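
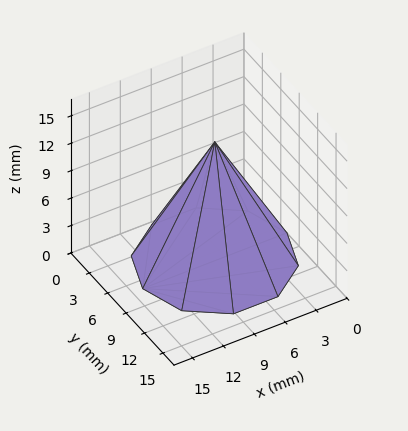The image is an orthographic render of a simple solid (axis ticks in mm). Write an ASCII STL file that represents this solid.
Reading the render: the shape is a regular 10-sided pyramid, base circumscribed radius ≈ 7 mm, apex at z ≈ 13 mm (dimensions read to the nearest mm from the axis ticks). For the STL, each face is triangulated and given an outward normal.

solid part
  facet normal 0.0000 0.0000 -1.0000
    outer loop
      vertex 9.16 13.66 0.00
      vertex 12.66 11.11 0.00
      vertex 14.00 7.00 0.00
    endloop
  endfacet
  facet normal 0.0000 0.0000 -1.0000
    outer loop
      vertex 4.84 13.66 0.00
      vertex 9.16 13.66 0.00
      vertex 14.00 7.00 0.00
    endloop
  endfacet
  facet normal 0.0000 0.0000 -1.0000
    outer loop
      vertex 1.34 11.11 0.00
      vertex 4.84 13.66 0.00
      vertex 14.00 7.00 0.00
    endloop
  endfacet
  facet normal 0.0000 0.0000 -1.0000
    outer loop
      vertex 0.00 7.00 0.00
      vertex 1.34 11.11 0.00
      vertex 14.00 7.00 0.00
    endloop
  endfacet
  facet normal 0.0000 0.0000 -1.0000
    outer loop
      vertex 1.34 2.89 0.00
      vertex 0.00 7.00 0.00
      vertex 14.00 7.00 0.00
    endloop
  endfacet
  facet normal 0.0000 0.0000 -1.0000
    outer loop
      vertex 4.84 0.34 0.00
      vertex 1.34 2.89 0.00
      vertex 14.00 7.00 0.00
    endloop
  endfacet
  facet normal 0.0000 0.0000 -1.0000
    outer loop
      vertex 9.16 0.34 0.00
      vertex 4.84 0.34 0.00
      vertex 14.00 7.00 0.00
    endloop
  endfacet
  facet normal 0.0000 0.0000 -1.0000
    outer loop
      vertex 12.66 2.89 0.00
      vertex 9.16 0.34 0.00
      vertex 14.00 7.00 0.00
    endloop
  endfacet
  facet normal 0.8463 0.2759 0.4557
    outer loop
      vertex 14.00 7.00 0.00
      vertex 12.66 11.11 0.00
      vertex 7.00 7.00 13.00
    endloop
  endfacet
  facet normal 0.5242 0.7194 0.4557
    outer loop
      vertex 12.66 11.11 0.00
      vertex 9.16 13.66 0.00
      vertex 7.00 7.00 13.00
    endloop
  endfacet
  facet normal 0.0000 0.8900 0.4560
    outer loop
      vertex 9.16 13.66 0.00
      vertex 4.84 13.66 0.00
      vertex 7.00 7.00 13.00
    endloop
  endfacet
  facet normal -0.5242 0.7194 0.4557
    outer loop
      vertex 4.84 13.66 0.00
      vertex 1.34 11.11 0.00
      vertex 7.00 7.00 13.00
    endloop
  endfacet
  facet normal -0.8463 0.2759 0.4557
    outer loop
      vertex 1.34 11.11 0.00
      vertex 0.00 7.00 0.00
      vertex 7.00 7.00 13.00
    endloop
  endfacet
  facet normal -0.8463 -0.2759 0.4557
    outer loop
      vertex 0.00 7.00 0.00
      vertex 1.34 2.89 0.00
      vertex 7.00 7.00 13.00
    endloop
  endfacet
  facet normal -0.5242 -0.7194 0.4557
    outer loop
      vertex 1.34 2.89 0.00
      vertex 4.84 0.34 0.00
      vertex 7.00 7.00 13.00
    endloop
  endfacet
  facet normal 0.0000 -0.8900 0.4560
    outer loop
      vertex 4.84 0.34 0.00
      vertex 9.16 0.34 0.00
      vertex 7.00 7.00 13.00
    endloop
  endfacet
  facet normal 0.5242 -0.7194 0.4557
    outer loop
      vertex 9.16 0.34 0.00
      vertex 12.66 2.89 0.00
      vertex 7.00 7.00 13.00
    endloop
  endfacet
  facet normal 0.8463 -0.2759 0.4557
    outer loop
      vertex 12.66 2.89 0.00
      vertex 14.00 7.00 0.00
      vertex 7.00 7.00 13.00
    endloop
  endfacet
endsolid part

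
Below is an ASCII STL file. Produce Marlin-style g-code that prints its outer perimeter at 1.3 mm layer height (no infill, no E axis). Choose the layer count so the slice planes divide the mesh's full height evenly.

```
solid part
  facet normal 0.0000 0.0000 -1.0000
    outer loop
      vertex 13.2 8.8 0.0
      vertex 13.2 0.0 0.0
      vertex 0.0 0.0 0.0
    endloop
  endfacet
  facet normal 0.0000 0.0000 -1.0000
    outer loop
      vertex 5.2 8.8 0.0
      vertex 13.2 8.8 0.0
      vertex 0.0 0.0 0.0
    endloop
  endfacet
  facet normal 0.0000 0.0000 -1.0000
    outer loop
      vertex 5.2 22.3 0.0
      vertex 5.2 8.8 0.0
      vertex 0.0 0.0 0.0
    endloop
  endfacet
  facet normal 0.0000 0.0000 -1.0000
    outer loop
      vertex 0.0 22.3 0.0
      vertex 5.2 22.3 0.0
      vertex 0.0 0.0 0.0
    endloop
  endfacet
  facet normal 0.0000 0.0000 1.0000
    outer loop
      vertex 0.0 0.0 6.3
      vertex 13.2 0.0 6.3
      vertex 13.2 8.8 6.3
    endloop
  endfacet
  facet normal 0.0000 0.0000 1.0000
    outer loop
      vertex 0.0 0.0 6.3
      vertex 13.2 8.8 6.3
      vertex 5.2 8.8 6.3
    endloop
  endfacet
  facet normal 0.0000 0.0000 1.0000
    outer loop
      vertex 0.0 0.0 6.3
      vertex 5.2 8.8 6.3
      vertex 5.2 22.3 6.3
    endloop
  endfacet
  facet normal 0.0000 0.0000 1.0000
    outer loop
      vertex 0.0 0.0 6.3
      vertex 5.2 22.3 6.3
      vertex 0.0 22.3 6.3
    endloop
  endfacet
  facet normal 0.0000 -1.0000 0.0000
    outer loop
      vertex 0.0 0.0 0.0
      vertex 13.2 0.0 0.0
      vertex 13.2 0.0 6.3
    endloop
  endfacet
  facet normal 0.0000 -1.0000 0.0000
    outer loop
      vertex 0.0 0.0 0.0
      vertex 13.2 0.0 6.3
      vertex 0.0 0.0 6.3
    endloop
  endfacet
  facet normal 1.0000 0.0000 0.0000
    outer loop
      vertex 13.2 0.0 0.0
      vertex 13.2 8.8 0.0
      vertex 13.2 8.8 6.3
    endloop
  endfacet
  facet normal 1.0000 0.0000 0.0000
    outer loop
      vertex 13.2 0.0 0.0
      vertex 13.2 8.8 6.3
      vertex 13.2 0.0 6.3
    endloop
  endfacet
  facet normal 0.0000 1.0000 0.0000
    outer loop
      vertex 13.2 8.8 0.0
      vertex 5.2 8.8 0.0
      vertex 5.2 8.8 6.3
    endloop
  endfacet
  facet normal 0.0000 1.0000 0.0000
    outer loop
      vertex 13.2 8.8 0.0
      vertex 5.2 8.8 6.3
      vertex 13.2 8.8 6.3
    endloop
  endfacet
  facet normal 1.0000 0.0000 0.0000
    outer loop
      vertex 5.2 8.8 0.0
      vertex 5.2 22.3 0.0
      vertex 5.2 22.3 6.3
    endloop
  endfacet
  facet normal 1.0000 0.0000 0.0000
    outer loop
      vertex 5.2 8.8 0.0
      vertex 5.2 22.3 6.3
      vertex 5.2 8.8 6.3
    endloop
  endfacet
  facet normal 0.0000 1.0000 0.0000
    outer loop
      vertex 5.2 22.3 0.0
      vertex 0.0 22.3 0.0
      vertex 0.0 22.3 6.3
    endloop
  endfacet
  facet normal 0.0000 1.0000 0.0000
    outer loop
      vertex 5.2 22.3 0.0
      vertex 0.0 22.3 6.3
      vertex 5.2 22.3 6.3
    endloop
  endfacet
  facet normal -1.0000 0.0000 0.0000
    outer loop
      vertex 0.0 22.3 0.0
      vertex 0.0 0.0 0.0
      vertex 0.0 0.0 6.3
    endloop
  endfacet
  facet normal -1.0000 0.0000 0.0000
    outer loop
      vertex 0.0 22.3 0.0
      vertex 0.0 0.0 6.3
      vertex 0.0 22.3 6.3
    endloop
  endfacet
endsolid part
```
; perimeter-only toolpath
G21 ; units = mm
G90 ; absolute positioning
G28 ; home
; layer 1
G0 Z1.3
G0 X0.0 Y0.0
G1 X13.2 Y0.0
G1 X13.2 Y8.8
G1 X5.2 Y8.8
G1 X5.2 Y22.3
G1 X0.0 Y22.3
G1 X0.0 Y0.0
; layer 2
G0 Z2.5
G0 X0.0 Y0.0
G1 X13.2 Y0.0
G1 X13.2 Y8.8
G1 X5.2 Y8.8
G1 X5.2 Y22.3
G1 X0.0 Y22.3
G1 X0.0 Y0.0
; layer 3
G0 Z3.8
G0 X0.0 Y0.0
G1 X13.2 Y0.0
G1 X13.2 Y8.8
G1 X5.2 Y8.8
G1 X5.2 Y22.3
G1 X0.0 Y22.3
G1 X0.0 Y0.0
; layer 4
G0 Z5.0
G0 X0.0 Y0.0
G1 X13.2 Y0.0
G1 X13.2 Y8.8
G1 X5.2 Y8.8
G1 X5.2 Y22.3
G1 X0.0 Y22.3
G1 X0.0 Y0.0
; layer 5
G0 Z6.3
G0 X0.0 Y0.0
G1 X13.2 Y0.0
G1 X13.2 Y8.8
G1 X5.2 Y8.8
G1 X5.2 Y22.3
G1 X0.0 Y22.3
G1 X0.0 Y0.0
M2 ; end

The solid is an L-shaped prism: outer 13.2 × 22.3 mm, arm thicknesses ≈ 8.8 mm (horizontal) and 5.2 mm (vertical), extruded 6.3 mm in z. Slicing at Δz = 1.3 mm — 5 equal slices spanning the solid's height, so layer i sits at z = i·h/5 — gives 5 non-empty perimeters. Each is a 6-segment closed polygon; G0 lifts to the layer z and rapids to the start vertex, then G1 traces the edges.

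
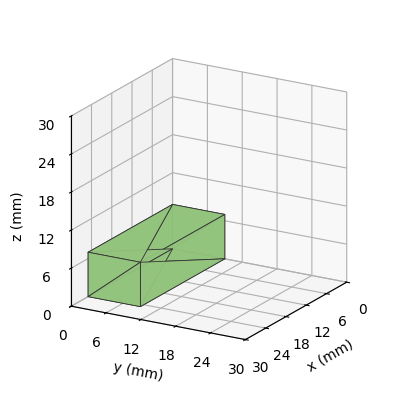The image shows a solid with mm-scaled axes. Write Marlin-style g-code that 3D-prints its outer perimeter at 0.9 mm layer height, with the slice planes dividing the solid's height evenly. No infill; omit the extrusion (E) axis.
Reading the render: the shape is a rectangular box, roughly 25 × 9 mm footprint and 7 mm tall (dimensions read to the nearest mm from the axis ticks). For the g-code, the solid's height is divided into equal slices at the stated Δz and each level perimeter traced with G1 moves after a G0 lift.

; perimeter-only toolpath
G21 ; units = mm
G90 ; absolute positioning
G28 ; home
; layer 1
G0 Z0.9
G0 X0.0 Y0.0
G1 X25.0 Y0.0
G1 X25.0 Y9.0
G1 X0.0 Y9.0
G1 X0.0 Y0.0
; layer 2
G0 Z1.8
G0 X0.0 Y0.0
G1 X25.0 Y0.0
G1 X25.0 Y9.0
G1 X0.0 Y9.0
G1 X0.0 Y0.0
; layer 3
G0 Z2.6
G0 X0.0 Y0.0
G1 X25.0 Y0.0
G1 X25.0 Y9.0
G1 X0.0 Y9.0
G1 X0.0 Y0.0
; layer 4
G0 Z3.5
G0 X0.0 Y0.0
G1 X25.0 Y0.0
G1 X25.0 Y9.0
G1 X0.0 Y9.0
G1 X0.0 Y0.0
; layer 5
G0 Z4.4
G0 X0.0 Y0.0
G1 X25.0 Y0.0
G1 X25.0 Y9.0
G1 X0.0 Y9.0
G1 X0.0 Y0.0
; layer 6
G0 Z5.2
G0 X0.0 Y0.0
G1 X25.0 Y0.0
G1 X25.0 Y9.0
G1 X0.0 Y9.0
G1 X0.0 Y0.0
; layer 7
G0 Z6.1
G0 X0.0 Y0.0
G1 X25.0 Y0.0
G1 X25.0 Y9.0
G1 X0.0 Y9.0
G1 X0.0 Y0.0
; layer 8
G0 Z7.0
G0 X0.0 Y0.0
G1 X25.0 Y0.0
G1 X25.0 Y9.0
G1 X0.0 Y9.0
G1 X0.0 Y0.0
M2 ; end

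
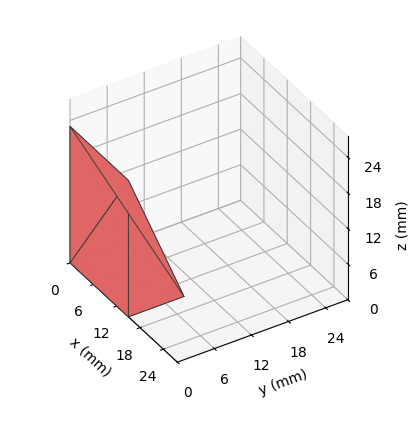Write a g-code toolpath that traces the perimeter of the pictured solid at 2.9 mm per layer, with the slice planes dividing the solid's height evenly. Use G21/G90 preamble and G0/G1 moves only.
Reading the render: the shape is a wedge (ramp): 15 × 9 mm base, rising to 23 mm along the y=0 edge and sloping linearly to z=0 at y=9 (dimensions read to the nearest mm from the axis ticks). For the g-code, the solid's height is divided into equal slices at the stated Δz and each level perimeter traced with G1 moves after a G0 lift.

; perimeter-only toolpath
G21 ; units = mm
G90 ; absolute positioning
G28 ; home
; layer 1
G0 Z2.9
G0 X0.0 Y0.0
G1 X15.0 Y0.0
G1 X15.0 Y7.9
G1 X0.0 Y7.9
G1 X0.0 Y0.0
; layer 2
G0 Z5.8
G0 X0.0 Y0.0
G1 X15.0 Y0.0
G1 X15.0 Y6.8
G1 X0.0 Y6.8
G1 X0.0 Y0.0
; layer 3
G0 Z8.6
G0 X0.0 Y0.0
G1 X15.0 Y0.0
G1 X15.0 Y5.6
G1 X0.0 Y5.6
G1 X0.0 Y0.0
; layer 4
G0 Z11.5
G0 X0.0 Y0.0
G1 X15.0 Y0.0
G1 X15.0 Y4.5
G1 X0.0 Y4.5
G1 X0.0 Y0.0
; layer 5
G0 Z14.4
G0 X0.0 Y0.0
G1 X15.0 Y0.0
G1 X15.0 Y3.4
G1 X0.0 Y3.4
G1 X0.0 Y0.0
; layer 6
G0 Z17.2
G0 X0.0 Y0.0
G1 X15.0 Y0.0
G1 X15.0 Y2.2
G1 X0.0 Y2.2
G1 X0.0 Y0.0
; layer 7
G0 Z20.1
G0 X0.0 Y0.0
G1 X15.0 Y0.0
G1 X15.0 Y1.1
G1 X0.0 Y1.1
G1 X0.0 Y0.0
M2 ; end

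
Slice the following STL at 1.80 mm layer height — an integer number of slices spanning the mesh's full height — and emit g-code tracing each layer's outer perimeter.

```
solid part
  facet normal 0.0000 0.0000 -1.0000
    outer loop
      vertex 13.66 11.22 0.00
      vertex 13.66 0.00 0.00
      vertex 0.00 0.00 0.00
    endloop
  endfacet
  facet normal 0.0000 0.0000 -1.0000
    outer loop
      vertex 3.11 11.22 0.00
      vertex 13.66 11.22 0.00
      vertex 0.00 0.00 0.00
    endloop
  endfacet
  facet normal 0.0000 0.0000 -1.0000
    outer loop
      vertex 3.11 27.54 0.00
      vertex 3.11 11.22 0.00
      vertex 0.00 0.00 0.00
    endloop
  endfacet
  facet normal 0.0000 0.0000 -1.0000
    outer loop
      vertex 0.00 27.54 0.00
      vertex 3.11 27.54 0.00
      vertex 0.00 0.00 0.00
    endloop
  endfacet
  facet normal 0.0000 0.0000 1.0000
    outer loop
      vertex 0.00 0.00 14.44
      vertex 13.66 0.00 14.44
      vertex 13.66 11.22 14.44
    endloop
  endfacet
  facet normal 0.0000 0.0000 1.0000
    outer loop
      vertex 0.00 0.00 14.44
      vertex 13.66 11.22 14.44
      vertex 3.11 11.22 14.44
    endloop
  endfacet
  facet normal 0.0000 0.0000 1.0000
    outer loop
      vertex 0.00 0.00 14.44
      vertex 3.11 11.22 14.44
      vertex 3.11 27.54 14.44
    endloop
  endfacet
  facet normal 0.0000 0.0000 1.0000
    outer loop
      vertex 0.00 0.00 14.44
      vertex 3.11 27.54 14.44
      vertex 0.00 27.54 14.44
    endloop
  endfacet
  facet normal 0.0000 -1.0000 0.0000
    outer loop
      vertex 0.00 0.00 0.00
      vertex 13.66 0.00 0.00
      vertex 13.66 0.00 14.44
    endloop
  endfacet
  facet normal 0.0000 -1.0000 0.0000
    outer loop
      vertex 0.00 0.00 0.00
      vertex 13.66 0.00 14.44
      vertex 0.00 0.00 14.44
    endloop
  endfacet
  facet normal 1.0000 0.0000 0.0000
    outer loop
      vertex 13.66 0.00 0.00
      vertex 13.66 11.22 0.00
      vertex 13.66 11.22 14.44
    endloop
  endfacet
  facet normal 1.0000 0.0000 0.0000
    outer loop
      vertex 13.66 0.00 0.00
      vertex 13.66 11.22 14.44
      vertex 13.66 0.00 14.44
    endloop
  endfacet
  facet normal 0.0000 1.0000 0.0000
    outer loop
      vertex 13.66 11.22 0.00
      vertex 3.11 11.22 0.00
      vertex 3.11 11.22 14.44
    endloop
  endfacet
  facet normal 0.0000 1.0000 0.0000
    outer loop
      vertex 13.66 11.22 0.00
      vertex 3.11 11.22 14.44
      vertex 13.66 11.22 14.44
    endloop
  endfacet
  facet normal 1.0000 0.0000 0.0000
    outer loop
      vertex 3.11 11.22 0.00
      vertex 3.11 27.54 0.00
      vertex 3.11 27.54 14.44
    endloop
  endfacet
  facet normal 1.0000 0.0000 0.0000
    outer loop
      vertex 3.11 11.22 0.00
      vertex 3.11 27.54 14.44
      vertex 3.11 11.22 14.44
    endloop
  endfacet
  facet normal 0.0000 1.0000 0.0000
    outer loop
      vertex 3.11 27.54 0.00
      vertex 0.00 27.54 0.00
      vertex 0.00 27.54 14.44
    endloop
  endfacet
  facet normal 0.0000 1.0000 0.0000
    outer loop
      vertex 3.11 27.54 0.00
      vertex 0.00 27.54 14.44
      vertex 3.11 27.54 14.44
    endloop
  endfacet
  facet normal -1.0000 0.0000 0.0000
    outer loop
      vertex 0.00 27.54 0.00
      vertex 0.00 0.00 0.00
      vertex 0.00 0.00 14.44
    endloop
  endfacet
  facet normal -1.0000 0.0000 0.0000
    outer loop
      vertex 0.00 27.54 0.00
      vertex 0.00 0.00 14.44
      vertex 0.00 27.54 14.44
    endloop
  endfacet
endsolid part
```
; perimeter-only toolpath
G21 ; units = mm
G90 ; absolute positioning
G28 ; home
; layer 1
G0 Z1.80
G0 X0.00 Y0.00
G1 X13.66 Y0.00
G1 X13.66 Y11.22
G1 X3.11 Y11.22
G1 X3.11 Y27.54
G1 X0.00 Y27.54
G1 X0.00 Y0.00
; layer 2
G0 Z3.61
G0 X0.00 Y0.00
G1 X13.66 Y0.00
G1 X13.66 Y11.22
G1 X3.11 Y11.22
G1 X3.11 Y27.54
G1 X0.00 Y27.54
G1 X0.00 Y0.00
; layer 3
G0 Z5.42
G0 X0.00 Y0.00
G1 X13.66 Y0.00
G1 X13.66 Y11.22
G1 X3.11 Y11.22
G1 X3.11 Y27.54
G1 X0.00 Y27.54
G1 X0.00 Y0.00
; layer 4
G0 Z7.22
G0 X0.00 Y0.00
G1 X13.66 Y0.00
G1 X13.66 Y11.22
G1 X3.11 Y11.22
G1 X3.11 Y27.54
G1 X0.00 Y27.54
G1 X0.00 Y0.00
; layer 5
G0 Z9.03
G0 X0.00 Y0.00
G1 X13.66 Y0.00
G1 X13.66 Y11.22
G1 X3.11 Y11.22
G1 X3.11 Y27.54
G1 X0.00 Y27.54
G1 X0.00 Y0.00
; layer 6
G0 Z10.83
G0 X0.00 Y0.00
G1 X13.66 Y0.00
G1 X13.66 Y11.22
G1 X3.11 Y11.22
G1 X3.11 Y27.54
G1 X0.00 Y27.54
G1 X0.00 Y0.00
; layer 7
G0 Z12.63
G0 X0.00 Y0.00
G1 X13.66 Y0.00
G1 X13.66 Y11.22
G1 X3.11 Y11.22
G1 X3.11 Y27.54
G1 X0.00 Y27.54
G1 X0.00 Y0.00
; layer 8
G0 Z14.44
G0 X0.00 Y0.00
G1 X13.66 Y0.00
G1 X13.66 Y11.22
G1 X3.11 Y11.22
G1 X3.11 Y27.54
G1 X0.00 Y27.54
G1 X0.00 Y0.00
M2 ; end

The solid is an L-shaped prism: outer 13.7 × 27.5 mm, arm thicknesses ≈ 11.2 mm (horizontal) and 3.11 mm (vertical), extruded 14.4 mm in z. Slicing at Δz = 1.80 mm — 8 equal slices spanning the solid's height, so layer i sits at z = i·h/8 — gives 8 non-empty perimeters. Each is a 6-segment closed polygon; G0 lifts to the layer z and rapids to the start vertex, then G1 traces the edges.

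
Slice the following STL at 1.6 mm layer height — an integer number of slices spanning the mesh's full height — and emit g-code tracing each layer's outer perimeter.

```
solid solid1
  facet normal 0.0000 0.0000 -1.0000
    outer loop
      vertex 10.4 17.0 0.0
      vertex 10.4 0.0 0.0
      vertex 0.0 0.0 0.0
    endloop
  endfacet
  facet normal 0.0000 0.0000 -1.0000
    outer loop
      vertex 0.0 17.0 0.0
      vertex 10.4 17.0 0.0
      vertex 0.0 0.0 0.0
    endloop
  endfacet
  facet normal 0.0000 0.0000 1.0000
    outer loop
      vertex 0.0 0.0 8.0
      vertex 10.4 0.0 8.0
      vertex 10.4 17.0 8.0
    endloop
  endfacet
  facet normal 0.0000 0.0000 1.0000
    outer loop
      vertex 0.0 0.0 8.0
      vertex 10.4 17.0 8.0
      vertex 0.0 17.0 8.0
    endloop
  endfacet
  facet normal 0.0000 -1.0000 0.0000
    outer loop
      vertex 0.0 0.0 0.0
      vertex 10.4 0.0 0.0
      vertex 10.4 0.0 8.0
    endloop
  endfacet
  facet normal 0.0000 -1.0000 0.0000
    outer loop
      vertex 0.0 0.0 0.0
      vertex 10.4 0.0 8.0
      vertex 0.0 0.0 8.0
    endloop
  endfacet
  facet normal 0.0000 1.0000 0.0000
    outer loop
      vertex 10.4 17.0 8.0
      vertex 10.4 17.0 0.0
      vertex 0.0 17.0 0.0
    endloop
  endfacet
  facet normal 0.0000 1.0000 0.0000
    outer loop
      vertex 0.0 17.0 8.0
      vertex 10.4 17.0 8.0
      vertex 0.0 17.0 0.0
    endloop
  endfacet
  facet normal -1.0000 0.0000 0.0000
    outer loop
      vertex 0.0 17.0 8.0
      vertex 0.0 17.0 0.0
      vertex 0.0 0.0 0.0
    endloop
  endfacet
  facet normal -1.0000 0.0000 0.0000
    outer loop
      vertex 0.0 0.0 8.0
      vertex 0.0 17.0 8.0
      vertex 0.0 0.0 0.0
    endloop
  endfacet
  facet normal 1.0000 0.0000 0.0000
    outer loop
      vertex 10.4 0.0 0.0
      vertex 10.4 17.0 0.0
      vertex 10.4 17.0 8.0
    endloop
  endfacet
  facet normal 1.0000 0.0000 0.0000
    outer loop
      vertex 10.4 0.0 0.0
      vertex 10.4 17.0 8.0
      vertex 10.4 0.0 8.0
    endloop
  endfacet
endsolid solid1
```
; perimeter-only toolpath
G21 ; units = mm
G90 ; absolute positioning
G28 ; home
; layer 1
G0 Z1.6
G0 X0.0 Y0.0
G1 X10.4 Y0.0
G1 X10.4 Y17.0
G1 X0.0 Y17.0
G1 X0.0 Y0.0
; layer 2
G0 Z3.2
G0 X0.0 Y0.0
G1 X10.4 Y0.0
G1 X10.4 Y17.0
G1 X0.0 Y17.0
G1 X0.0 Y0.0
; layer 3
G0 Z4.8
G0 X0.0 Y0.0
G1 X10.4 Y0.0
G1 X10.4 Y17.0
G1 X0.0 Y17.0
G1 X0.0 Y0.0
; layer 4
G0 Z6.4
G0 X0.0 Y0.0
G1 X10.4 Y0.0
G1 X10.4 Y17.0
G1 X0.0 Y17.0
G1 X0.0 Y0.0
; layer 5
G0 Z8.0
G0 X0.0 Y0.0
G1 X10.4 Y0.0
G1 X10.4 Y17.0
G1 X0.0 Y17.0
G1 X0.0 Y0.0
M2 ; end

The solid is a rectangular box, roughly 10.4 × 17 mm footprint and 8 mm tall. Slicing at Δz = 1.6 mm — 5 equal slices spanning the solid's height, so layer i sits at z = i·h/5 — gives 5 non-empty perimeters. Each is a 4-segment closed polygon; G0 lifts to the layer z and rapids to the start vertex, then G1 traces the edges.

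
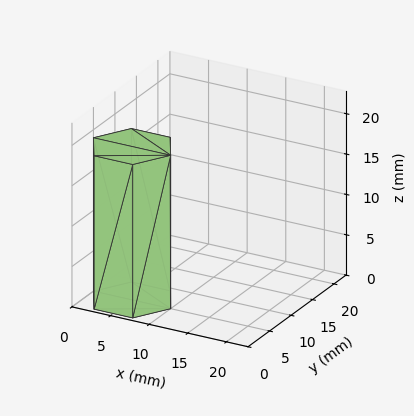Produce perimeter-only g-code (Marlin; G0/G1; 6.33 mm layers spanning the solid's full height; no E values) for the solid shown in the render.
Reading the render: the shape is a regular 6-sided prism (a cylinder approximated with 6 flat sides), circumscribed radius ≈ 5 mm, height ≈ 19 mm (dimensions read to the nearest mm from the axis ticks). For the g-code, the solid's height is divided into equal slices at the stated Δz and each level perimeter traced with G1 moves after a G0 lift.

; perimeter-only toolpath
G21 ; units = mm
G90 ; absolute positioning
G28 ; home
; layer 1
G0 Z6.33
G0 X10.00 Y5.00
G1 X7.50 Y9.33
G1 X2.50 Y9.33
G1 X0.00 Y5.00
G1 X2.50 Y0.67
G1 X7.50 Y0.67
G1 X10.00 Y5.00
; layer 2
G0 Z12.67
G0 X10.00 Y5.00
G1 X7.50 Y9.33
G1 X2.50 Y9.33
G1 X0.00 Y5.00
G1 X2.50 Y0.67
G1 X7.50 Y0.67
G1 X10.00 Y5.00
; layer 3
G0 Z19.00
G0 X10.00 Y5.00
G1 X7.50 Y9.33
G1 X2.50 Y9.33
G1 X0.00 Y5.00
G1 X2.50 Y0.67
G1 X7.50 Y0.67
G1 X10.00 Y5.00
M2 ; end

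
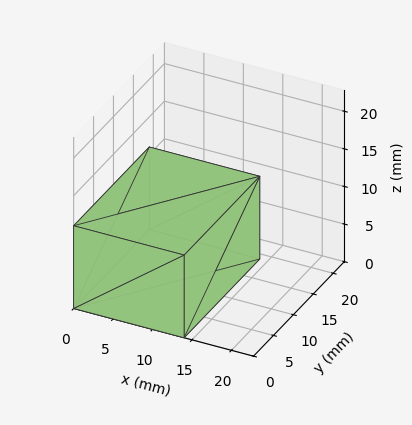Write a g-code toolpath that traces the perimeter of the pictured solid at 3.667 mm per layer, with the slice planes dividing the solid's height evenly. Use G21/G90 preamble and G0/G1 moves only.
Reading the render: the shape is a rectangular box, roughly 14 × 19 mm footprint and 11 mm tall (dimensions read to the nearest mm from the axis ticks). For the g-code, the solid's height is divided into equal slices at the stated Δz and each level perimeter traced with G1 moves after a G0 lift.

; perimeter-only toolpath
G21 ; units = mm
G90 ; absolute positioning
G28 ; home
; layer 1
G0 Z3.667
G0 X0.000 Y0.000
G1 X14.000 Y0.000
G1 X14.000 Y19.000
G1 X0.000 Y19.000
G1 X0.000 Y0.000
; layer 2
G0 Z7.333
G0 X0.000 Y0.000
G1 X14.000 Y0.000
G1 X14.000 Y19.000
G1 X0.000 Y19.000
G1 X0.000 Y0.000
; layer 3
G0 Z11.000
G0 X0.000 Y0.000
G1 X14.000 Y0.000
G1 X14.000 Y19.000
G1 X0.000 Y19.000
G1 X0.000 Y0.000
M2 ; end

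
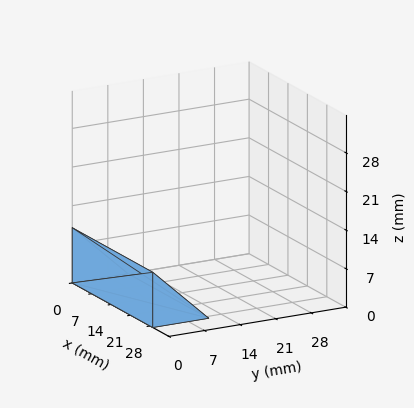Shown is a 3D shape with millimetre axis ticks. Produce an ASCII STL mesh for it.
Reading the render: the shape is a wedge (ramp): 29 × 11 mm base, rising to 10 mm along the y=0 edge and sloping linearly to z=0 at y=11 (dimensions read to the nearest mm from the axis ticks). For the STL, each face is triangulated and given an outward normal.

solid part
  facet normal 0.0000 0.0000 -1.0000
    outer loop
      vertex 29.00 11.00 0.00
      vertex 29.00 0.00 0.00
      vertex 0.00 0.00 0.00
    endloop
  endfacet
  facet normal 0.0000 0.0000 -1.0000
    outer loop
      vertex 0.00 11.00 0.00
      vertex 29.00 11.00 0.00
      vertex 0.00 0.00 0.00
    endloop
  endfacet
  facet normal 0.0000 -1.0000 0.0000
    outer loop
      vertex 0.00 0.00 0.00
      vertex 29.00 0.00 0.00
      vertex 29.00 0.00 10.00
    endloop
  endfacet
  facet normal 0.0000 -1.0000 0.0000
    outer loop
      vertex 0.00 0.00 0.00
      vertex 29.00 0.00 10.00
      vertex 0.00 0.00 10.00
    endloop
  endfacet
  facet normal 0.0000 0.6727 0.7399
    outer loop
      vertex 0.00 0.00 10.00
      vertex 29.00 0.00 10.00
      vertex 29.00 11.00 0.00
    endloop
  endfacet
  facet normal 0.0000 0.6727 0.7399
    outer loop
      vertex 0.00 0.00 10.00
      vertex 29.00 11.00 0.00
      vertex 0.00 11.00 0.00
    endloop
  endfacet
  facet normal -1.0000 0.0000 0.0000
    outer loop
      vertex 0.00 0.00 10.00
      vertex 0.00 11.00 0.00
      vertex 0.00 0.00 0.00
    endloop
  endfacet
  facet normal 1.0000 0.0000 0.0000
    outer loop
      vertex 29.00 0.00 0.00
      vertex 29.00 11.00 0.00
      vertex 29.00 0.00 10.00
    endloop
  endfacet
endsolid part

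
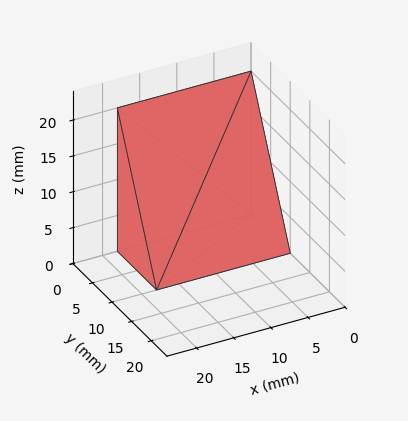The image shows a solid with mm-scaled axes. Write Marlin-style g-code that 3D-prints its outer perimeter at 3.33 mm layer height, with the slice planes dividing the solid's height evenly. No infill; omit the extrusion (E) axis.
Reading the render: the shape is a wedge (ramp): 18 × 10 mm base, rising to 20 mm along the y=0 edge and sloping linearly to z=0 at y=10 (dimensions read to the nearest mm from the axis ticks). For the g-code, the solid's height is divided into equal slices at the stated Δz and each level perimeter traced with G1 moves after a G0 lift.

; perimeter-only toolpath
G21 ; units = mm
G90 ; absolute positioning
G28 ; home
; layer 1
G0 Z3.33
G0 X0.00 Y0.00
G1 X18.00 Y0.00
G1 X18.00 Y8.33
G1 X0.00 Y8.33
G1 X0.00 Y0.00
; layer 2
G0 Z6.67
G0 X0.00 Y0.00
G1 X18.00 Y0.00
G1 X18.00 Y6.67
G1 X0.00 Y6.67
G1 X0.00 Y0.00
; layer 3
G0 Z10.00
G0 X0.00 Y0.00
G1 X18.00 Y0.00
G1 X18.00 Y5.00
G1 X0.00 Y5.00
G1 X0.00 Y0.00
; layer 4
G0 Z13.33
G0 X0.00 Y0.00
G1 X18.00 Y0.00
G1 X18.00 Y3.33
G1 X0.00 Y3.33
G1 X0.00 Y0.00
; layer 5
G0 Z16.67
G0 X0.00 Y0.00
G1 X18.00 Y0.00
G1 X18.00 Y1.67
G1 X0.00 Y1.67
G1 X0.00 Y0.00
M2 ; end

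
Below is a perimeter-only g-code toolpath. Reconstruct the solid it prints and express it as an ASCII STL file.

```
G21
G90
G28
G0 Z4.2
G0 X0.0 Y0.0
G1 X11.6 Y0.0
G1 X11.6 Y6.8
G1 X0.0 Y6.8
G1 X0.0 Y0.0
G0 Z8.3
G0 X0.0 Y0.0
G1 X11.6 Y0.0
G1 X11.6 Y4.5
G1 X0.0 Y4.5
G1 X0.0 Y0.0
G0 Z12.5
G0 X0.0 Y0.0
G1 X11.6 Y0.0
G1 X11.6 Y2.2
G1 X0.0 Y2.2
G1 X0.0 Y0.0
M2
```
solid part
  facet normal 0.0000 0.0000 -1.0000
    outer loop
      vertex 11.6 9.0 0.0
      vertex 11.6 0.0 0.0
      vertex 0.0 0.0 0.0
    endloop
  endfacet
  facet normal 0.0000 0.0000 -1.0000
    outer loop
      vertex 0.0 9.0 0.0
      vertex 11.6 9.0 0.0
      vertex 0.0 0.0 0.0
    endloop
  endfacet
  facet normal 0.0000 -1.0000 0.0000
    outer loop
      vertex 0.0 0.0 0.0
      vertex 11.6 0.0 0.0
      vertex 11.6 0.0 16.6
    endloop
  endfacet
  facet normal 0.0000 -1.0000 0.0000
    outer loop
      vertex 0.0 0.0 0.0
      vertex 11.6 0.0 16.6
      vertex 0.0 0.0 16.6
    endloop
  endfacet
  facet normal 0.0000 0.8791 0.4766
    outer loop
      vertex 0.0 0.0 16.6
      vertex 11.6 0.0 16.6
      vertex 11.6 9.0 0.0
    endloop
  endfacet
  facet normal 0.0000 0.8791 0.4766
    outer loop
      vertex 0.0 0.0 16.6
      vertex 11.6 9.0 0.0
      vertex 0.0 9.0 0.0
    endloop
  endfacet
  facet normal -1.0000 0.0000 0.0000
    outer loop
      vertex 0.0 0.0 16.6
      vertex 0.0 9.0 0.0
      vertex 0.0 0.0 0.0
    endloop
  endfacet
  facet normal 1.0000 0.0000 0.0000
    outer loop
      vertex 11.6 0.0 0.0
      vertex 11.6 9.0 0.0
      vertex 11.6 0.0 16.6
    endloop
  endfacet
endsolid part

The G0 Z moves step by Δz≈4.2 mm. The G1 loops shrink linearly with z, so the solid tapers from its base footprint up to z≈16.6. Closing with a flat bottom cap and the tapered top and triangulating gives 8 facets — a wedge (ramp): 11.6 × 9 mm base, rising to 16.6 mm along the y=0 edge and sloping linearly to z=0 at y=9.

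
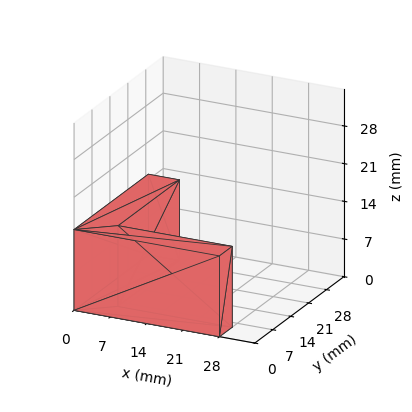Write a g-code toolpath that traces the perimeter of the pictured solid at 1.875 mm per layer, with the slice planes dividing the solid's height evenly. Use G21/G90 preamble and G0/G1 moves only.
Reading the render: the shape is an L-shaped prism: outer 28 × 29 mm, arm thicknesses ≈ 5 mm (horizontal) and 6 mm (vertical), extruded 15 mm in z (dimensions read to the nearest mm from the axis ticks). For the g-code, the solid's height is divided into equal slices at the stated Δz and each level perimeter traced with G1 moves after a G0 lift.

; perimeter-only toolpath
G21 ; units = mm
G90 ; absolute positioning
G28 ; home
; layer 1
G0 Z1.875
G0 X0.000 Y0.000
G1 X28.000 Y0.000
G1 X28.000 Y5.000
G1 X6.000 Y5.000
G1 X6.000 Y29.000
G1 X0.000 Y29.000
G1 X0.000 Y0.000
; layer 2
G0 Z3.750
G0 X0.000 Y0.000
G1 X28.000 Y0.000
G1 X28.000 Y5.000
G1 X6.000 Y5.000
G1 X6.000 Y29.000
G1 X0.000 Y29.000
G1 X0.000 Y0.000
; layer 3
G0 Z5.625
G0 X0.000 Y0.000
G1 X28.000 Y0.000
G1 X28.000 Y5.000
G1 X6.000 Y5.000
G1 X6.000 Y29.000
G1 X0.000 Y29.000
G1 X0.000 Y0.000
; layer 4
G0 Z7.500
G0 X0.000 Y0.000
G1 X28.000 Y0.000
G1 X28.000 Y5.000
G1 X6.000 Y5.000
G1 X6.000 Y29.000
G1 X0.000 Y29.000
G1 X0.000 Y0.000
; layer 5
G0 Z9.375
G0 X0.000 Y0.000
G1 X28.000 Y0.000
G1 X28.000 Y5.000
G1 X6.000 Y5.000
G1 X6.000 Y29.000
G1 X0.000 Y29.000
G1 X0.000 Y0.000
; layer 6
G0 Z11.250
G0 X0.000 Y0.000
G1 X28.000 Y0.000
G1 X28.000 Y5.000
G1 X6.000 Y5.000
G1 X6.000 Y29.000
G1 X0.000 Y29.000
G1 X0.000 Y0.000
; layer 7
G0 Z13.125
G0 X0.000 Y0.000
G1 X28.000 Y0.000
G1 X28.000 Y5.000
G1 X6.000 Y5.000
G1 X6.000 Y29.000
G1 X0.000 Y29.000
G1 X0.000 Y0.000
; layer 8
G0 Z15.000
G0 X0.000 Y0.000
G1 X28.000 Y0.000
G1 X28.000 Y5.000
G1 X6.000 Y5.000
G1 X6.000 Y29.000
G1 X0.000 Y29.000
G1 X0.000 Y0.000
M2 ; end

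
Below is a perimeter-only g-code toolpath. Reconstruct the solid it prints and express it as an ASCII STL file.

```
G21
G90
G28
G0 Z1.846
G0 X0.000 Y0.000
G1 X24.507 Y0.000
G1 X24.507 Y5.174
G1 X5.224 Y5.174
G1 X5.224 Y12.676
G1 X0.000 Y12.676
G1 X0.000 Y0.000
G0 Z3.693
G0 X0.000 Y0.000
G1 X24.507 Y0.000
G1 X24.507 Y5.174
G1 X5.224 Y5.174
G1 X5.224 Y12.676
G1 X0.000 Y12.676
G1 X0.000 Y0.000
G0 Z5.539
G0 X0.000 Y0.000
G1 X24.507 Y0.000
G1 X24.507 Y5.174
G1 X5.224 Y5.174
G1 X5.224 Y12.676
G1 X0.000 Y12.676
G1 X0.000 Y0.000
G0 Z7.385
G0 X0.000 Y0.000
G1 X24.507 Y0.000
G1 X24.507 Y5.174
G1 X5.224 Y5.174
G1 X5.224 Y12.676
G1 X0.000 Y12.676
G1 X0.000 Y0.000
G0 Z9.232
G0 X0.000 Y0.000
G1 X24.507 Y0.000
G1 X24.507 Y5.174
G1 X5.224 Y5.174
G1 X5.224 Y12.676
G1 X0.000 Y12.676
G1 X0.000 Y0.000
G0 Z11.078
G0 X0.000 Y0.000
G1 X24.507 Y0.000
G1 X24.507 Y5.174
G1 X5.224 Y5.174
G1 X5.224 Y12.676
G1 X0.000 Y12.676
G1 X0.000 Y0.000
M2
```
solid part
  facet normal 0.0000 0.0000 -1.0000
    outer loop
      vertex 24.507 5.174 0.000
      vertex 24.507 0.000 0.000
      vertex 0.000 0.000 0.000
    endloop
  endfacet
  facet normal 0.0000 0.0000 -1.0000
    outer loop
      vertex 5.224 5.174 0.000
      vertex 24.507 5.174 0.000
      vertex 0.000 0.000 0.000
    endloop
  endfacet
  facet normal 0.0000 0.0000 -1.0000
    outer loop
      vertex 5.224 12.676 0.000
      vertex 5.224 5.174 0.000
      vertex 0.000 0.000 0.000
    endloop
  endfacet
  facet normal 0.0000 0.0000 -1.0000
    outer loop
      vertex 0.000 12.676 0.000
      vertex 5.224 12.676 0.000
      vertex 0.000 0.000 0.000
    endloop
  endfacet
  facet normal 0.0000 0.0000 1.0000
    outer loop
      vertex 0.000 0.000 11.078
      vertex 24.507 0.000 11.078
      vertex 24.507 5.174 11.078
    endloop
  endfacet
  facet normal 0.0000 0.0000 1.0000
    outer loop
      vertex 0.000 0.000 11.078
      vertex 24.507 5.174 11.078
      vertex 5.224 5.174 11.078
    endloop
  endfacet
  facet normal 0.0000 0.0000 1.0000
    outer loop
      vertex 0.000 0.000 11.078
      vertex 5.224 5.174 11.078
      vertex 5.224 12.676 11.078
    endloop
  endfacet
  facet normal 0.0000 0.0000 1.0000
    outer loop
      vertex 0.000 0.000 11.078
      vertex 5.224 12.676 11.078
      vertex 0.000 12.676 11.078
    endloop
  endfacet
  facet normal 0.0000 -1.0000 0.0000
    outer loop
      vertex 0.000 0.000 0.000
      vertex 24.507 0.000 0.000
      vertex 24.507 0.000 11.078
    endloop
  endfacet
  facet normal 0.0000 -1.0000 0.0000
    outer loop
      vertex 0.000 0.000 0.000
      vertex 24.507 0.000 11.078
      vertex 0.000 0.000 11.078
    endloop
  endfacet
  facet normal 1.0000 0.0000 0.0000
    outer loop
      vertex 24.507 0.000 0.000
      vertex 24.507 5.174 0.000
      vertex 24.507 5.174 11.078
    endloop
  endfacet
  facet normal 1.0000 0.0000 0.0000
    outer loop
      vertex 24.507 0.000 0.000
      vertex 24.507 5.174 11.078
      vertex 24.507 0.000 11.078
    endloop
  endfacet
  facet normal 0.0000 1.0000 0.0000
    outer loop
      vertex 24.507 5.174 0.000
      vertex 5.224 5.174 0.000
      vertex 5.224 5.174 11.078
    endloop
  endfacet
  facet normal 0.0000 1.0000 0.0000
    outer loop
      vertex 24.507 5.174 0.000
      vertex 5.224 5.174 11.078
      vertex 24.507 5.174 11.078
    endloop
  endfacet
  facet normal 1.0000 0.0000 0.0000
    outer loop
      vertex 5.224 5.174 0.000
      vertex 5.224 12.676 0.000
      vertex 5.224 12.676 11.078
    endloop
  endfacet
  facet normal 1.0000 0.0000 0.0000
    outer loop
      vertex 5.224 5.174 0.000
      vertex 5.224 12.676 11.078
      vertex 5.224 5.174 11.078
    endloop
  endfacet
  facet normal 0.0000 1.0000 0.0000
    outer loop
      vertex 5.224 12.676 0.000
      vertex 0.000 12.676 0.000
      vertex 0.000 12.676 11.078
    endloop
  endfacet
  facet normal 0.0000 1.0000 0.0000
    outer loop
      vertex 5.224 12.676 0.000
      vertex 0.000 12.676 11.078
      vertex 5.224 12.676 11.078
    endloop
  endfacet
  facet normal -1.0000 0.0000 0.0000
    outer loop
      vertex 0.000 12.676 0.000
      vertex 0.000 0.000 0.000
      vertex 0.000 0.000 11.078
    endloop
  endfacet
  facet normal -1.0000 0.0000 0.0000
    outer loop
      vertex 0.000 12.676 0.000
      vertex 0.000 0.000 11.078
      vertex 0.000 12.676 11.078
    endloop
  endfacet
endsolid part

The G0 Z moves step by Δz≈1.846 mm. Every layer's G1 loop is the same polygon, so the solid is a straight extrusion of it from z=0 to z≈11.1. Closing with flat bottom and top caps and triangulating gives 20 facets — an L-shaped prism: outer 24.5 × 12.7 mm, arm thicknesses ≈ 5.17 mm (horizontal) and 5.22 mm (vertical), extruded 11.1 mm in z.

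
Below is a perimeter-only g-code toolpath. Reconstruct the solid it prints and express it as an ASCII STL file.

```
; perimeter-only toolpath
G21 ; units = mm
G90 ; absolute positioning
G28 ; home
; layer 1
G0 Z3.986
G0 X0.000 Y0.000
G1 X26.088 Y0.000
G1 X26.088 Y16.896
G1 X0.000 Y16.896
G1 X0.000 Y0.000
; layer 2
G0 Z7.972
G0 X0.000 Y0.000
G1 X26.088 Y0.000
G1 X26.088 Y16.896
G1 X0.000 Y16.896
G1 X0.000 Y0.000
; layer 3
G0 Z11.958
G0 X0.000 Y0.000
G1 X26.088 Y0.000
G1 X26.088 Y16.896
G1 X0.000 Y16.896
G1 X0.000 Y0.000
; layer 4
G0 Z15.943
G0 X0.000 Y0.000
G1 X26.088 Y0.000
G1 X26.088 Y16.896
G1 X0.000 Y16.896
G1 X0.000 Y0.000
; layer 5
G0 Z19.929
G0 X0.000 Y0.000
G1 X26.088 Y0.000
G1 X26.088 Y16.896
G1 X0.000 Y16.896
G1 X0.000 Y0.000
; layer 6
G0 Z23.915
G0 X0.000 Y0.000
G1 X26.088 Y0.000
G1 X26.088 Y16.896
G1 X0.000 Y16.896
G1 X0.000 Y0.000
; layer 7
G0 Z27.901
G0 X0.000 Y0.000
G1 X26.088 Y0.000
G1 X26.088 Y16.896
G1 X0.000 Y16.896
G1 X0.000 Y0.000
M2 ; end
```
solid part
  facet normal 0.0000 0.0000 -1.0000
    outer loop
      vertex 26.088 16.896 0.000
      vertex 26.088 0.000 0.000
      vertex 0.000 0.000 0.000
    endloop
  endfacet
  facet normal 0.0000 0.0000 -1.0000
    outer loop
      vertex 0.000 16.896 0.000
      vertex 26.088 16.896 0.000
      vertex 0.000 0.000 0.000
    endloop
  endfacet
  facet normal 0.0000 0.0000 1.0000
    outer loop
      vertex 0.000 0.000 27.901
      vertex 26.088 0.000 27.901
      vertex 26.088 16.896 27.901
    endloop
  endfacet
  facet normal 0.0000 0.0000 1.0000
    outer loop
      vertex 0.000 0.000 27.901
      vertex 26.088 16.896 27.901
      vertex 0.000 16.896 27.901
    endloop
  endfacet
  facet normal 0.0000 -1.0000 0.0000
    outer loop
      vertex 0.000 0.000 0.000
      vertex 26.088 0.000 0.000
      vertex 26.088 0.000 27.901
    endloop
  endfacet
  facet normal 0.0000 -1.0000 0.0000
    outer loop
      vertex 0.000 0.000 0.000
      vertex 26.088 0.000 27.901
      vertex 0.000 0.000 27.901
    endloop
  endfacet
  facet normal 0.0000 1.0000 0.0000
    outer loop
      vertex 26.088 16.896 27.901
      vertex 26.088 16.896 0.000
      vertex 0.000 16.896 0.000
    endloop
  endfacet
  facet normal 0.0000 1.0000 0.0000
    outer loop
      vertex 0.000 16.896 27.901
      vertex 26.088 16.896 27.901
      vertex 0.000 16.896 0.000
    endloop
  endfacet
  facet normal -1.0000 0.0000 0.0000
    outer loop
      vertex 0.000 16.896 27.901
      vertex 0.000 16.896 0.000
      vertex 0.000 0.000 0.000
    endloop
  endfacet
  facet normal -1.0000 0.0000 0.0000
    outer loop
      vertex 0.000 0.000 27.901
      vertex 0.000 16.896 27.901
      vertex 0.000 0.000 0.000
    endloop
  endfacet
  facet normal 1.0000 0.0000 0.0000
    outer loop
      vertex 26.088 0.000 0.000
      vertex 26.088 16.896 0.000
      vertex 26.088 16.896 27.901
    endloop
  endfacet
  facet normal 1.0000 0.0000 0.0000
    outer loop
      vertex 26.088 0.000 0.000
      vertex 26.088 16.896 27.901
      vertex 26.088 0.000 27.901
    endloop
  endfacet
endsolid part

The G0 Z moves step by Δz≈3.986 mm. Every layer's G1 loop is the same polygon, so the solid is a straight extrusion of it from z=0 to z≈27.9. Closing with flat bottom and top caps and triangulating gives 12 facets — a rectangular box, roughly 26.1 × 16.9 mm footprint and 27.9 mm tall.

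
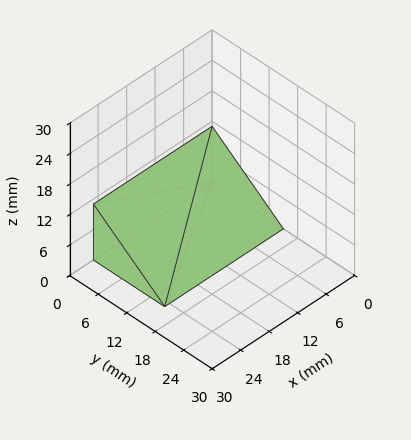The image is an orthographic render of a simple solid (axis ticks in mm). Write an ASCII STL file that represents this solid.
Reading the render: the shape is a wedge (ramp): 25 × 15 mm base, rising to 11 mm along the y=0 edge and sloping linearly to z=0 at y=15 (dimensions read to the nearest mm from the axis ticks). For the STL, each face is triangulated and given an outward normal.

solid part
  facet normal 0.0000 0.0000 -1.0000
    outer loop
      vertex 25.0 15.0 0.0
      vertex 25.0 0.0 0.0
      vertex 0.0 0.0 0.0
    endloop
  endfacet
  facet normal 0.0000 0.0000 -1.0000
    outer loop
      vertex 0.0 15.0 0.0
      vertex 25.0 15.0 0.0
      vertex 0.0 0.0 0.0
    endloop
  endfacet
  facet normal 0.0000 -1.0000 0.0000
    outer loop
      vertex 0.0 0.0 0.0
      vertex 25.0 0.0 0.0
      vertex 25.0 0.0 11.0
    endloop
  endfacet
  facet normal 0.0000 -1.0000 0.0000
    outer loop
      vertex 0.0 0.0 0.0
      vertex 25.0 0.0 11.0
      vertex 0.0 0.0 11.0
    endloop
  endfacet
  facet normal 0.0000 0.5914 0.8064
    outer loop
      vertex 0.0 0.0 11.0
      vertex 25.0 0.0 11.0
      vertex 25.0 15.0 0.0
    endloop
  endfacet
  facet normal 0.0000 0.5914 0.8064
    outer loop
      vertex 0.0 0.0 11.0
      vertex 25.0 15.0 0.0
      vertex 0.0 15.0 0.0
    endloop
  endfacet
  facet normal -1.0000 0.0000 0.0000
    outer loop
      vertex 0.0 0.0 11.0
      vertex 0.0 15.0 0.0
      vertex 0.0 0.0 0.0
    endloop
  endfacet
  facet normal 1.0000 0.0000 0.0000
    outer loop
      vertex 25.0 0.0 0.0
      vertex 25.0 15.0 0.0
      vertex 25.0 0.0 11.0
    endloop
  endfacet
endsolid part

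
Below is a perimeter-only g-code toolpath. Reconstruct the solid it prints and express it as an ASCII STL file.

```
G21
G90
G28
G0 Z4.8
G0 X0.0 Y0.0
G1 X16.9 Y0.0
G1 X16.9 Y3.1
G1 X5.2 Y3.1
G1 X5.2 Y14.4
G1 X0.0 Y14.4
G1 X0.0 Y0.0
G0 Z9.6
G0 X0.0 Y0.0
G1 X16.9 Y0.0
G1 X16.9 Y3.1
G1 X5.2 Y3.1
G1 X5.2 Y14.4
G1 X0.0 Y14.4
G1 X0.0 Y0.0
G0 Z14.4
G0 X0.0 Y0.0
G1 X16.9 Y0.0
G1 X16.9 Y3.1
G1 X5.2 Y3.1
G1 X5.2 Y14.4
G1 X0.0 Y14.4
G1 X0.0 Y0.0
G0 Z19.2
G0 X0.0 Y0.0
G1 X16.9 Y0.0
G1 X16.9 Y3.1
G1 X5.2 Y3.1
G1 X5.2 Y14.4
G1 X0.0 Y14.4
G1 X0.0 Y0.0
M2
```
solid part
  facet normal 0.0000 0.0000 -1.0000
    outer loop
      vertex 16.9 3.1 0.0
      vertex 16.9 0.0 0.0
      vertex 0.0 0.0 0.0
    endloop
  endfacet
  facet normal 0.0000 0.0000 -1.0000
    outer loop
      vertex 5.2 3.1 0.0
      vertex 16.9 3.1 0.0
      vertex 0.0 0.0 0.0
    endloop
  endfacet
  facet normal 0.0000 0.0000 -1.0000
    outer loop
      vertex 5.2 14.4 0.0
      vertex 5.2 3.1 0.0
      vertex 0.0 0.0 0.0
    endloop
  endfacet
  facet normal 0.0000 0.0000 -1.0000
    outer loop
      vertex 0.0 14.4 0.0
      vertex 5.2 14.4 0.0
      vertex 0.0 0.0 0.0
    endloop
  endfacet
  facet normal 0.0000 0.0000 1.0000
    outer loop
      vertex 0.0 0.0 19.2
      vertex 16.9 0.0 19.2
      vertex 16.9 3.1 19.2
    endloop
  endfacet
  facet normal 0.0000 0.0000 1.0000
    outer loop
      vertex 0.0 0.0 19.2
      vertex 16.9 3.1 19.2
      vertex 5.2 3.1 19.2
    endloop
  endfacet
  facet normal 0.0000 0.0000 1.0000
    outer loop
      vertex 0.0 0.0 19.2
      vertex 5.2 3.1 19.2
      vertex 5.2 14.4 19.2
    endloop
  endfacet
  facet normal 0.0000 0.0000 1.0000
    outer loop
      vertex 0.0 0.0 19.2
      vertex 5.2 14.4 19.2
      vertex 0.0 14.4 19.2
    endloop
  endfacet
  facet normal 0.0000 -1.0000 0.0000
    outer loop
      vertex 0.0 0.0 0.0
      vertex 16.9 0.0 0.0
      vertex 16.9 0.0 19.2
    endloop
  endfacet
  facet normal 0.0000 -1.0000 0.0000
    outer loop
      vertex 0.0 0.0 0.0
      vertex 16.9 0.0 19.2
      vertex 0.0 0.0 19.2
    endloop
  endfacet
  facet normal 1.0000 0.0000 0.0000
    outer loop
      vertex 16.9 0.0 0.0
      vertex 16.9 3.1 0.0
      vertex 16.9 3.1 19.2
    endloop
  endfacet
  facet normal 1.0000 0.0000 0.0000
    outer loop
      vertex 16.9 0.0 0.0
      vertex 16.9 3.1 19.2
      vertex 16.9 0.0 19.2
    endloop
  endfacet
  facet normal 0.0000 1.0000 0.0000
    outer loop
      vertex 16.9 3.1 0.0
      vertex 5.2 3.1 0.0
      vertex 5.2 3.1 19.2
    endloop
  endfacet
  facet normal 0.0000 1.0000 0.0000
    outer loop
      vertex 16.9 3.1 0.0
      vertex 5.2 3.1 19.2
      vertex 16.9 3.1 19.2
    endloop
  endfacet
  facet normal 1.0000 0.0000 0.0000
    outer loop
      vertex 5.2 3.1 0.0
      vertex 5.2 14.4 0.0
      vertex 5.2 14.4 19.2
    endloop
  endfacet
  facet normal 1.0000 0.0000 0.0000
    outer loop
      vertex 5.2 3.1 0.0
      vertex 5.2 14.4 19.2
      vertex 5.2 3.1 19.2
    endloop
  endfacet
  facet normal 0.0000 1.0000 0.0000
    outer loop
      vertex 5.2 14.4 0.0
      vertex 0.0 14.4 0.0
      vertex 0.0 14.4 19.2
    endloop
  endfacet
  facet normal 0.0000 1.0000 0.0000
    outer loop
      vertex 5.2 14.4 0.0
      vertex 0.0 14.4 19.2
      vertex 5.2 14.4 19.2
    endloop
  endfacet
  facet normal -1.0000 0.0000 0.0000
    outer loop
      vertex 0.0 14.4 0.0
      vertex 0.0 0.0 0.0
      vertex 0.0 0.0 19.2
    endloop
  endfacet
  facet normal -1.0000 0.0000 0.0000
    outer loop
      vertex 0.0 14.4 0.0
      vertex 0.0 0.0 19.2
      vertex 0.0 14.4 19.2
    endloop
  endfacet
endsolid part

The G0 Z moves step by Δz≈4.8 mm. Every layer's G1 loop is the same polygon, so the solid is a straight extrusion of it from z=0 to z≈19.2. Closing with flat bottom and top caps and triangulating gives 20 facets — an L-shaped prism: outer 16.9 × 14.4 mm, arm thicknesses ≈ 3.1 mm (horizontal) and 5.2 mm (vertical), extruded 19.2 mm in z.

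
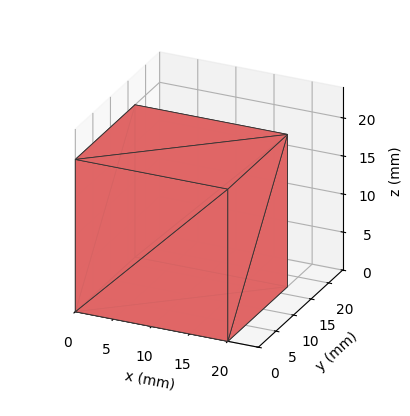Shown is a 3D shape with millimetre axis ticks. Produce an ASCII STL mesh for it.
Reading the render: the shape is a rectangular box, roughly 20 × 17 mm footprint and 20 mm tall (dimensions read to the nearest mm from the axis ticks). For the STL, each face is triangulated and given an outward normal.

solid part
  facet normal 0.0000 0.0000 -1.0000
    outer loop
      vertex 20.0 17.0 0.0
      vertex 20.0 0.0 0.0
      vertex 0.0 0.0 0.0
    endloop
  endfacet
  facet normal 0.0000 0.0000 -1.0000
    outer loop
      vertex 0.0 17.0 0.0
      vertex 20.0 17.0 0.0
      vertex 0.0 0.0 0.0
    endloop
  endfacet
  facet normal 0.0000 0.0000 1.0000
    outer loop
      vertex 0.0 0.0 20.0
      vertex 20.0 0.0 20.0
      vertex 20.0 17.0 20.0
    endloop
  endfacet
  facet normal 0.0000 0.0000 1.0000
    outer loop
      vertex 0.0 0.0 20.0
      vertex 20.0 17.0 20.0
      vertex 0.0 17.0 20.0
    endloop
  endfacet
  facet normal 0.0000 -1.0000 0.0000
    outer loop
      vertex 0.0 0.0 0.0
      vertex 20.0 0.0 0.0
      vertex 20.0 0.0 20.0
    endloop
  endfacet
  facet normal 0.0000 -1.0000 0.0000
    outer loop
      vertex 0.0 0.0 0.0
      vertex 20.0 0.0 20.0
      vertex 0.0 0.0 20.0
    endloop
  endfacet
  facet normal 0.0000 1.0000 0.0000
    outer loop
      vertex 20.0 17.0 20.0
      vertex 20.0 17.0 0.0
      vertex 0.0 17.0 0.0
    endloop
  endfacet
  facet normal 0.0000 1.0000 0.0000
    outer loop
      vertex 0.0 17.0 20.0
      vertex 20.0 17.0 20.0
      vertex 0.0 17.0 0.0
    endloop
  endfacet
  facet normal -1.0000 0.0000 0.0000
    outer loop
      vertex 0.0 17.0 20.0
      vertex 0.0 17.0 0.0
      vertex 0.0 0.0 0.0
    endloop
  endfacet
  facet normal -1.0000 0.0000 0.0000
    outer loop
      vertex 0.0 0.0 20.0
      vertex 0.0 17.0 20.0
      vertex 0.0 0.0 0.0
    endloop
  endfacet
  facet normal 1.0000 0.0000 0.0000
    outer loop
      vertex 20.0 0.0 0.0
      vertex 20.0 17.0 0.0
      vertex 20.0 17.0 20.0
    endloop
  endfacet
  facet normal 1.0000 0.0000 0.0000
    outer loop
      vertex 20.0 0.0 0.0
      vertex 20.0 17.0 20.0
      vertex 20.0 0.0 20.0
    endloop
  endfacet
endsolid part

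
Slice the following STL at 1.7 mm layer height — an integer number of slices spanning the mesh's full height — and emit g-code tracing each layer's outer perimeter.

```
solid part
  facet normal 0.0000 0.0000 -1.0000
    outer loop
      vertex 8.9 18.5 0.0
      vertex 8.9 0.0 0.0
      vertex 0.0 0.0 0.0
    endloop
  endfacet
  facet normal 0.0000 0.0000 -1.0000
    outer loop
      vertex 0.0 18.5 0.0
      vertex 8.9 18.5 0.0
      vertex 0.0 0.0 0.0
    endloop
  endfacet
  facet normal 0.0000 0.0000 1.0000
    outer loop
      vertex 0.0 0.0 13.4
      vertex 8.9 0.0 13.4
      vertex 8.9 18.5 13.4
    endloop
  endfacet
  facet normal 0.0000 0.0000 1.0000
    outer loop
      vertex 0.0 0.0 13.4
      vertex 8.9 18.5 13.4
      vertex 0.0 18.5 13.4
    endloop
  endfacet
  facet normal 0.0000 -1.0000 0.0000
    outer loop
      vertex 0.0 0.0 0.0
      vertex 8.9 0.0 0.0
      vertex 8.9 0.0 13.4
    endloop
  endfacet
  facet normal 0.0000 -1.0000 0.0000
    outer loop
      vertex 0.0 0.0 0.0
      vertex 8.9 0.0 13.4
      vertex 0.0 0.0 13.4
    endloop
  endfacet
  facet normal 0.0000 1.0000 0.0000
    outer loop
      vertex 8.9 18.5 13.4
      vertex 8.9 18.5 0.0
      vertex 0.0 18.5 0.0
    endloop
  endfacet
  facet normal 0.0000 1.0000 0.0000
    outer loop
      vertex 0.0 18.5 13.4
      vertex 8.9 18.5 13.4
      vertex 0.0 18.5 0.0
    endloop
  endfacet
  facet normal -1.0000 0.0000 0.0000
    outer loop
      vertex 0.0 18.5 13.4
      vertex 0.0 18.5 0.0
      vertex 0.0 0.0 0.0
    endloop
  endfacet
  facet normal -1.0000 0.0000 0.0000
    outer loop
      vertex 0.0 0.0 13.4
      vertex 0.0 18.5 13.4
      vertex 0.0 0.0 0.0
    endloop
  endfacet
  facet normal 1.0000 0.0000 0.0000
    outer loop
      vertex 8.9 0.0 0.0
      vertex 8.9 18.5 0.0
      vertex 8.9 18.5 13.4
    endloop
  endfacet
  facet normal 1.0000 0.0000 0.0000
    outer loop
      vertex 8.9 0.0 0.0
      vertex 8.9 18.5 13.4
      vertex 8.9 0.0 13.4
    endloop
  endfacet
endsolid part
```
; perimeter-only toolpath
G21 ; units = mm
G90 ; absolute positioning
G28 ; home
; layer 1
G0 Z1.7
G0 X0.0 Y0.0
G1 X8.9 Y0.0
G1 X8.9 Y18.5
G1 X0.0 Y18.5
G1 X0.0 Y0.0
; layer 2
G0 Z3.4
G0 X0.0 Y0.0
G1 X8.9 Y0.0
G1 X8.9 Y18.5
G1 X0.0 Y18.5
G1 X0.0 Y0.0
; layer 3
G0 Z5.0
G0 X0.0 Y0.0
G1 X8.9 Y0.0
G1 X8.9 Y18.5
G1 X0.0 Y18.5
G1 X0.0 Y0.0
; layer 4
G0 Z6.7
G0 X0.0 Y0.0
G1 X8.9 Y0.0
G1 X8.9 Y18.5
G1 X0.0 Y18.5
G1 X0.0 Y0.0
; layer 5
G0 Z8.4
G0 X0.0 Y0.0
G1 X8.9 Y0.0
G1 X8.9 Y18.5
G1 X0.0 Y18.5
G1 X0.0 Y0.0
; layer 6
G0 Z10.1
G0 X0.0 Y0.0
G1 X8.9 Y0.0
G1 X8.9 Y18.5
G1 X0.0 Y18.5
G1 X0.0 Y0.0
; layer 7
G0 Z11.7
G0 X0.0 Y0.0
G1 X8.9 Y0.0
G1 X8.9 Y18.5
G1 X0.0 Y18.5
G1 X0.0 Y0.0
; layer 8
G0 Z13.4
G0 X0.0 Y0.0
G1 X8.9 Y0.0
G1 X8.9 Y18.5
G1 X0.0 Y18.5
G1 X0.0 Y0.0
M2 ; end

The solid is a rectangular box, roughly 8.9 × 18.5 mm footprint and 13.4 mm tall. Slicing at Δz = 1.7 mm — 8 equal slices spanning the solid's height, so layer i sits at z = i·h/8 — gives 8 non-empty perimeters. Each is a 4-segment closed polygon; G0 lifts to the layer z and rapids to the start vertex, then G1 traces the edges.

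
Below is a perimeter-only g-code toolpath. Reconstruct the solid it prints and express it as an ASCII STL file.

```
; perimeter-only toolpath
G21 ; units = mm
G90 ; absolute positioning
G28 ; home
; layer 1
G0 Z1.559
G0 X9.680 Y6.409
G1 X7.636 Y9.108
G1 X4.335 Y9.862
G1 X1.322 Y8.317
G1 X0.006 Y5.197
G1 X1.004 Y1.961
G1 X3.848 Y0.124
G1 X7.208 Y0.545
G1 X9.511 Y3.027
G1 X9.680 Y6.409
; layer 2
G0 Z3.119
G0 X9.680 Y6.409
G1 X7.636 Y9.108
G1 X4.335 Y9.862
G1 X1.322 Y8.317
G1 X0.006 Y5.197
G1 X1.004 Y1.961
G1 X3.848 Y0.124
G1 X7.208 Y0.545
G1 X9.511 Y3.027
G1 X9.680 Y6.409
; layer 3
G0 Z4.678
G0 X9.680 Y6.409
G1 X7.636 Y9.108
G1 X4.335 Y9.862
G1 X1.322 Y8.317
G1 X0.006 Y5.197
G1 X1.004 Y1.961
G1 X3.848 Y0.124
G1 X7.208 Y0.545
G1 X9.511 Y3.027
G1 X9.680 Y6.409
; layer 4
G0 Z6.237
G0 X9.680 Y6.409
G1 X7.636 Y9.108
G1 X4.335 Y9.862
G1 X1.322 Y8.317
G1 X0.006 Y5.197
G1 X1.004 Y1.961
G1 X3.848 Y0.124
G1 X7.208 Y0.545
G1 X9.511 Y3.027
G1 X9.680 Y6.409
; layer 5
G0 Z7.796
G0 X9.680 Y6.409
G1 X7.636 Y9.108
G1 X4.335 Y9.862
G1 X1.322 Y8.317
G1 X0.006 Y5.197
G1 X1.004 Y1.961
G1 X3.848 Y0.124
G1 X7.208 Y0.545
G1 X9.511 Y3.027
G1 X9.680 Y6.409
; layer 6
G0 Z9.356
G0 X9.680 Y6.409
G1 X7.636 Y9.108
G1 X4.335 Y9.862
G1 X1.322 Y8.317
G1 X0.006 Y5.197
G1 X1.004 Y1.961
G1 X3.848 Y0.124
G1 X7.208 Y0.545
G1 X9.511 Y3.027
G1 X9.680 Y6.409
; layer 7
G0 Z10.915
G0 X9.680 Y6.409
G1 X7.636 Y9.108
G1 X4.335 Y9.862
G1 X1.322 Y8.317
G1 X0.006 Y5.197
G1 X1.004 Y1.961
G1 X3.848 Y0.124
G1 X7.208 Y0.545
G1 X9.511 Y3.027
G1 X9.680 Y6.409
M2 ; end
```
solid part
  facet normal 0.0000 0.0000 -1.0000
    outer loop
      vertex 4.335 9.862 0.000
      vertex 7.636 9.108 0.000
      vertex 9.680 6.409 0.000
    endloop
  endfacet
  facet normal 0.0000 0.0000 -1.0000
    outer loop
      vertex 1.322 8.317 0.000
      vertex 4.335 9.862 0.000
      vertex 9.680 6.409 0.000
    endloop
  endfacet
  facet normal 0.0000 0.0000 -1.0000
    outer loop
      vertex 0.006 5.197 0.000
      vertex 1.322 8.317 0.000
      vertex 9.680 6.409 0.000
    endloop
  endfacet
  facet normal 0.0000 0.0000 -1.0000
    outer loop
      vertex 1.004 1.961 0.000
      vertex 0.006 5.197 0.000
      vertex 9.680 6.409 0.000
    endloop
  endfacet
  facet normal 0.0000 0.0000 -1.0000
    outer loop
      vertex 3.848 0.124 0.000
      vertex 1.004 1.961 0.000
      vertex 9.680 6.409 0.000
    endloop
  endfacet
  facet normal 0.0000 0.0000 -1.0000
    outer loop
      vertex 7.208 0.545 0.000
      vertex 3.848 0.124 0.000
      vertex 9.680 6.409 0.000
    endloop
  endfacet
  facet normal 0.0000 0.0000 -1.0000
    outer loop
      vertex 9.511 3.027 0.000
      vertex 7.208 0.545 0.000
      vertex 9.680 6.409 0.000
    endloop
  endfacet
  facet normal 0.0000 0.0000 1.0000
    outer loop
      vertex 9.680 6.409 10.915
      vertex 7.636 9.108 10.915
      vertex 4.335 9.862 10.915
    endloop
  endfacet
  facet normal 0.0000 0.0000 1.0000
    outer loop
      vertex 9.680 6.409 10.915
      vertex 4.335 9.862 10.915
      vertex 1.322 8.317 10.915
    endloop
  endfacet
  facet normal 0.0000 0.0000 1.0000
    outer loop
      vertex 9.680 6.409 10.915
      vertex 1.322 8.317 10.915
      vertex 0.006 5.197 10.915
    endloop
  endfacet
  facet normal 0.0000 0.0000 1.0000
    outer loop
      vertex 9.680 6.409 10.915
      vertex 0.006 5.197 10.915
      vertex 1.004 1.961 10.915
    endloop
  endfacet
  facet normal 0.0000 0.0000 1.0000
    outer loop
      vertex 9.680 6.409 10.915
      vertex 1.004 1.961 10.915
      vertex 3.848 0.124 10.915
    endloop
  endfacet
  facet normal 0.0000 0.0000 1.0000
    outer loop
      vertex 9.680 6.409 10.915
      vertex 3.848 0.124 10.915
      vertex 7.208 0.545 10.915
    endloop
  endfacet
  facet normal 0.0000 0.0000 1.0000
    outer loop
      vertex 9.680 6.409 10.915
      vertex 7.208 0.545 10.915
      vertex 9.511 3.027 10.915
    endloop
  endfacet
  facet normal 0.7972 0.6037 0.0000
    outer loop
      vertex 9.680 6.409 0.000
      vertex 7.636 9.108 0.000
      vertex 7.636 9.108 10.915
    endloop
  endfacet
  facet normal 0.7972 0.6037 0.0000
    outer loop
      vertex 9.680 6.409 0.000
      vertex 7.636 9.108 10.915
      vertex 9.680 6.409 10.915
    endloop
  endfacet
  facet normal 0.2227 0.9749 0.0000
    outer loop
      vertex 7.636 9.108 0.000
      vertex 4.335 9.862 0.000
      vertex 4.335 9.862 10.915
    endloop
  endfacet
  facet normal 0.2227 0.9749 0.0000
    outer loop
      vertex 7.636 9.108 0.000
      vertex 4.335 9.862 10.915
      vertex 7.636 9.108 10.915
    endloop
  endfacet
  facet normal -0.4563 0.8898 0.0000
    outer loop
      vertex 4.335 9.862 0.000
      vertex 1.322 8.317 0.000
      vertex 1.322 8.317 10.915
    endloop
  endfacet
  facet normal -0.4563 0.8898 0.0000
    outer loop
      vertex 4.335 9.862 0.000
      vertex 1.322 8.317 10.915
      vertex 4.335 9.862 10.915
    endloop
  endfacet
  facet normal -0.9214 0.3886 0.0000
    outer loop
      vertex 1.322 8.317 0.000
      vertex 0.006 5.197 0.000
      vertex 0.006 5.197 10.915
    endloop
  endfacet
  facet normal -0.9214 0.3886 0.0000
    outer loop
      vertex 1.322 8.317 0.000
      vertex 0.006 5.197 10.915
      vertex 1.322 8.317 10.915
    endloop
  endfacet
  facet normal -0.9556 -0.2947 0.0000
    outer loop
      vertex 0.006 5.197 0.000
      vertex 1.004 1.961 0.000
      vertex 1.004 1.961 10.915
    endloop
  endfacet
  facet normal -0.9556 -0.2947 0.0000
    outer loop
      vertex 0.006 5.197 0.000
      vertex 1.004 1.961 10.915
      vertex 0.006 5.197 10.915
    endloop
  endfacet
  facet normal -0.5426 -0.8400 0.0000
    outer loop
      vertex 1.004 1.961 0.000
      vertex 3.848 0.124 0.000
      vertex 3.848 0.124 10.915
    endloop
  endfacet
  facet normal -0.5426 -0.8400 0.0000
    outer loop
      vertex 1.004 1.961 0.000
      vertex 3.848 0.124 10.915
      vertex 1.004 1.961 10.915
    endloop
  endfacet
  facet normal 0.1243 -0.9922 0.0000
    outer loop
      vertex 3.848 0.124 0.000
      vertex 7.208 0.545 0.000
      vertex 7.208 0.545 10.915
    endloop
  endfacet
  facet normal 0.1243 -0.9922 0.0000
    outer loop
      vertex 3.848 0.124 0.000
      vertex 7.208 0.545 10.915
      vertex 3.848 0.124 10.915
    endloop
  endfacet
  facet normal 0.7330 -0.6802 0.0000
    outer loop
      vertex 7.208 0.545 0.000
      vertex 9.511 3.027 0.000
      vertex 9.511 3.027 10.915
    endloop
  endfacet
  facet normal 0.7330 -0.6802 0.0000
    outer loop
      vertex 7.208 0.545 0.000
      vertex 9.511 3.027 10.915
      vertex 7.208 0.545 10.915
    endloop
  endfacet
  facet normal 0.9988 -0.0499 0.0000
    outer loop
      vertex 9.511 3.027 0.000
      vertex 9.680 6.409 0.000
      vertex 9.680 6.409 10.915
    endloop
  endfacet
  facet normal 0.9988 -0.0499 0.0000
    outer loop
      vertex 9.511 3.027 0.000
      vertex 9.680 6.409 10.915
      vertex 9.511 3.027 10.915
    endloop
  endfacet
endsolid part

The G0 Z moves step by Δz≈1.559 mm. Every layer's G1 loop is the same polygon, so the solid is a straight extrusion of it from z=0 to z≈10.9. Closing with flat bottom and top caps and triangulating gives 32 facets — a regular 9-sided prism (a cylinder approximated with 9 flat sides), circumscribed radius ≈ 4.95 mm, height ≈ 10.9 mm.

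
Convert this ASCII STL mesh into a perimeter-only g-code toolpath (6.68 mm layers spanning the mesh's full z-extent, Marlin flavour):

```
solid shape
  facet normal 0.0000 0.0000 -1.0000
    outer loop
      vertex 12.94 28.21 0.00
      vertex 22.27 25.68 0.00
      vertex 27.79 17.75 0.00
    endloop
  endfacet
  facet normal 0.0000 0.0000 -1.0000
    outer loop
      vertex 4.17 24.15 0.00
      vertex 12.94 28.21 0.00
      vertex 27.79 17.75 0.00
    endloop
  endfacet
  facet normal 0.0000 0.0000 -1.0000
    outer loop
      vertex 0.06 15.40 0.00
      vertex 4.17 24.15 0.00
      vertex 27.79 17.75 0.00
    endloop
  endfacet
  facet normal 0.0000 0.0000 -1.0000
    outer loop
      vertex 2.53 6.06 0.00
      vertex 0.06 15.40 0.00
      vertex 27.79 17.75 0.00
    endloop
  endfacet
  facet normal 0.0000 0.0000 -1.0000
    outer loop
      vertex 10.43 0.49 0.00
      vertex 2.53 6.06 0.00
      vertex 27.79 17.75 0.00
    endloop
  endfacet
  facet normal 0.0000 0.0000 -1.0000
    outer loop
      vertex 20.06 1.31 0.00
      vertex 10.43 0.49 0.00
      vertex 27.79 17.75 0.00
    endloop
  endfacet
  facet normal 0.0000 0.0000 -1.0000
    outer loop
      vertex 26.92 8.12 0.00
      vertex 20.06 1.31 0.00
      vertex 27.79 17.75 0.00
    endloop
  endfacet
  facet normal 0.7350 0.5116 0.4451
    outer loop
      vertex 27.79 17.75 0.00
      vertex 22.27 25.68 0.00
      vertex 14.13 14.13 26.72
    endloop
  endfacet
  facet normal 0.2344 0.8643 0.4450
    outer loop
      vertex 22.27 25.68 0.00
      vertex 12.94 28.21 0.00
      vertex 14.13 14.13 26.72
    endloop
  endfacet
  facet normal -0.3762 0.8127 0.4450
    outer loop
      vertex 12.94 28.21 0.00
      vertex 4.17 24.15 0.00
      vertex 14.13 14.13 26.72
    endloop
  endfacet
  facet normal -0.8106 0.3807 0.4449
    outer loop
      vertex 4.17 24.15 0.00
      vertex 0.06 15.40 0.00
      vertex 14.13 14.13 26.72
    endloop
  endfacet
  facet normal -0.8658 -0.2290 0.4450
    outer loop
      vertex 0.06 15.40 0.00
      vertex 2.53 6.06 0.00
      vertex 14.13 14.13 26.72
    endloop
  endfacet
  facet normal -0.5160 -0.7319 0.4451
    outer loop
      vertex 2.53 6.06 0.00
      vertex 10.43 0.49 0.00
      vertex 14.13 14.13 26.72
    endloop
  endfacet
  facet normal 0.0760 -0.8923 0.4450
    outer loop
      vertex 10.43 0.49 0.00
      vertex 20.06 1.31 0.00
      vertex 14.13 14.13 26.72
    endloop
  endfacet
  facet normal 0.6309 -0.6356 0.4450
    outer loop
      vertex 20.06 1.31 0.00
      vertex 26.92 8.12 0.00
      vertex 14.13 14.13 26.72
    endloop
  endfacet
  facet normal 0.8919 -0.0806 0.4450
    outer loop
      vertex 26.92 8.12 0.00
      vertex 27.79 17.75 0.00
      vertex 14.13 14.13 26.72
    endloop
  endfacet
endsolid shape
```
; perimeter-only toolpath
G21 ; units = mm
G90 ; absolute positioning
G28 ; home
; layer 1
G0 Z6.68
G0 X24.38 Y16.84
G1 X20.23 Y22.79
G1 X13.24 Y24.69
G1 X6.66 Y21.64
G1 X3.58 Y15.08
G1 X5.43 Y8.08
G1 X11.36 Y3.90
G1 X18.58 Y4.52
G1 X23.72 Y9.62
G1 X24.38 Y16.84
; layer 2
G0 Z13.36
G0 X20.96 Y15.94
G1 X18.20 Y19.91
G1 X13.54 Y21.17
G1 X9.15 Y19.14
G1 X7.10 Y14.77
G1 X8.33 Y10.10
G1 X12.28 Y7.31
G1 X17.09 Y7.72
G1 X20.53 Y11.12
G1 X20.96 Y15.94
; layer 3
G0 Z20.04
G0 X17.55 Y15.04
G1 X16.16 Y17.02
G1 X13.83 Y17.65
G1 X11.64 Y16.63
G1 X10.61 Y14.45
G1 X11.23 Y12.11
G1 X13.21 Y10.72
G1 X15.61 Y10.93
G1 X17.33 Y12.63
G1 X17.55 Y15.04
M2 ; end

The solid is a regular 9-sided pyramid, base circumscribed radius ≈ 14.1 mm, apex at z ≈ 26.7 mm. Slicing at Δz = 6.68 mm — 4 equal slices spanning the solid's height, so layer i sits at z = i·h/4 — gives 3 non-empty perimeters. Each is a 9-segment closed polygon; G0 lifts to the layer z and rapids to the start vertex, then G1 traces the edges. The cross-section shrinks linearly with z (the slice at the apex is degenerate and omitted).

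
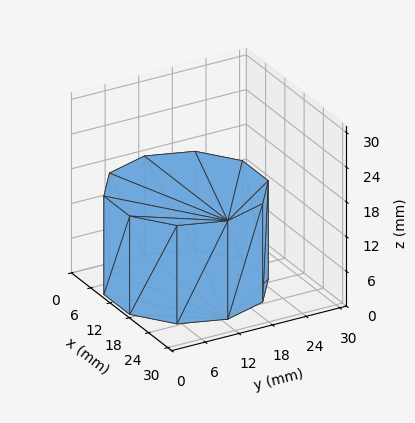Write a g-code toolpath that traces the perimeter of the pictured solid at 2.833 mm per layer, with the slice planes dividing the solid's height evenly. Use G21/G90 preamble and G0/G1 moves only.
Reading the render: the shape is a regular 10-sided prism (a cylinder approximated with 10 flat sides), circumscribed radius ≈ 13 mm, height ≈ 17 mm (dimensions read to the nearest mm from the axis ticks). For the g-code, the solid's height is divided into equal slices at the stated Δz and each level perimeter traced with G1 moves after a G0 lift.

; perimeter-only toolpath
G21 ; units = mm
G90 ; absolute positioning
G28 ; home
; layer 1
G0 Z2.833
G0 X26.000 Y13.000
G1 X23.517 Y20.641
G1 X17.017 Y25.364
G1 X8.983 Y25.364
G1 X2.483 Y20.641
G1 X0.000 Y13.000
G1 X2.483 Y5.359
G1 X8.983 Y0.636
G1 X17.017 Y0.636
G1 X23.517 Y5.359
G1 X26.000 Y13.000
; layer 2
G0 Z5.667
G0 X26.000 Y13.000
G1 X23.517 Y20.641
G1 X17.017 Y25.364
G1 X8.983 Y25.364
G1 X2.483 Y20.641
G1 X0.000 Y13.000
G1 X2.483 Y5.359
G1 X8.983 Y0.636
G1 X17.017 Y0.636
G1 X23.517 Y5.359
G1 X26.000 Y13.000
; layer 3
G0 Z8.500
G0 X26.000 Y13.000
G1 X23.517 Y20.641
G1 X17.017 Y25.364
G1 X8.983 Y25.364
G1 X2.483 Y20.641
G1 X0.000 Y13.000
G1 X2.483 Y5.359
G1 X8.983 Y0.636
G1 X17.017 Y0.636
G1 X23.517 Y5.359
G1 X26.000 Y13.000
; layer 4
G0 Z11.333
G0 X26.000 Y13.000
G1 X23.517 Y20.641
G1 X17.017 Y25.364
G1 X8.983 Y25.364
G1 X2.483 Y20.641
G1 X0.000 Y13.000
G1 X2.483 Y5.359
G1 X8.983 Y0.636
G1 X17.017 Y0.636
G1 X23.517 Y5.359
G1 X26.000 Y13.000
; layer 5
G0 Z14.167
G0 X26.000 Y13.000
G1 X23.517 Y20.641
G1 X17.017 Y25.364
G1 X8.983 Y25.364
G1 X2.483 Y20.641
G1 X0.000 Y13.000
G1 X2.483 Y5.359
G1 X8.983 Y0.636
G1 X17.017 Y0.636
G1 X23.517 Y5.359
G1 X26.000 Y13.000
; layer 6
G0 Z17.000
G0 X26.000 Y13.000
G1 X23.517 Y20.641
G1 X17.017 Y25.364
G1 X8.983 Y25.364
G1 X2.483 Y20.641
G1 X0.000 Y13.000
G1 X2.483 Y5.359
G1 X8.983 Y0.636
G1 X17.017 Y0.636
G1 X23.517 Y5.359
G1 X26.000 Y13.000
M2 ; end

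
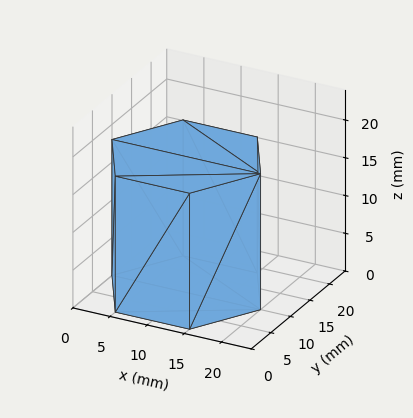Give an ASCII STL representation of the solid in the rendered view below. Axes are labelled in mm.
Reading the render: the shape is a regular 6-sided prism (a cylinder approximated with 6 flat sides), circumscribed radius ≈ 10 mm, height ≈ 18 mm (dimensions read to the nearest mm from the axis ticks). For the STL, each face is triangulated and given an outward normal.

solid part
  facet normal 0.0000 0.0000 -1.0000
    outer loop
      vertex 5.00 18.66 0.00
      vertex 15.00 18.66 0.00
      vertex 20.00 10.00 0.00
    endloop
  endfacet
  facet normal 0.0000 0.0000 -1.0000
    outer loop
      vertex 0.00 10.00 0.00
      vertex 5.00 18.66 0.00
      vertex 20.00 10.00 0.00
    endloop
  endfacet
  facet normal 0.0000 0.0000 -1.0000
    outer loop
      vertex 5.00 1.34 0.00
      vertex 0.00 10.00 0.00
      vertex 20.00 10.00 0.00
    endloop
  endfacet
  facet normal 0.0000 0.0000 -1.0000
    outer loop
      vertex 15.00 1.34 0.00
      vertex 5.00 1.34 0.00
      vertex 20.00 10.00 0.00
    endloop
  endfacet
  facet normal 0.0000 0.0000 1.0000
    outer loop
      vertex 20.00 10.00 18.00
      vertex 15.00 18.66 18.00
      vertex 5.00 18.66 18.00
    endloop
  endfacet
  facet normal 0.0000 0.0000 1.0000
    outer loop
      vertex 20.00 10.00 18.00
      vertex 5.00 18.66 18.00
      vertex 0.00 10.00 18.00
    endloop
  endfacet
  facet normal 0.0000 0.0000 1.0000
    outer loop
      vertex 20.00 10.00 18.00
      vertex 0.00 10.00 18.00
      vertex 5.00 1.34 18.00
    endloop
  endfacet
  facet normal 0.0000 0.0000 1.0000
    outer loop
      vertex 20.00 10.00 18.00
      vertex 5.00 1.34 18.00
      vertex 15.00 1.34 18.00
    endloop
  endfacet
  facet normal 0.8660 0.5000 0.0000
    outer loop
      vertex 20.00 10.00 0.00
      vertex 15.00 18.66 0.00
      vertex 15.00 18.66 18.00
    endloop
  endfacet
  facet normal 0.8660 0.5000 0.0000
    outer loop
      vertex 20.00 10.00 0.00
      vertex 15.00 18.66 18.00
      vertex 20.00 10.00 18.00
    endloop
  endfacet
  facet normal 0.0000 1.0000 0.0000
    outer loop
      vertex 15.00 18.66 0.00
      vertex 5.00 18.66 0.00
      vertex 5.00 18.66 18.00
    endloop
  endfacet
  facet normal 0.0000 1.0000 0.0000
    outer loop
      vertex 15.00 18.66 0.00
      vertex 5.00 18.66 18.00
      vertex 15.00 18.66 18.00
    endloop
  endfacet
  facet normal -0.8660 0.5000 0.0000
    outer loop
      vertex 5.00 18.66 0.00
      vertex 0.00 10.00 0.00
      vertex 0.00 10.00 18.00
    endloop
  endfacet
  facet normal -0.8660 0.5000 0.0000
    outer loop
      vertex 5.00 18.66 0.00
      vertex 0.00 10.00 18.00
      vertex 5.00 18.66 18.00
    endloop
  endfacet
  facet normal -0.8660 -0.5000 0.0000
    outer loop
      vertex 0.00 10.00 0.00
      vertex 5.00 1.34 0.00
      vertex 5.00 1.34 18.00
    endloop
  endfacet
  facet normal -0.8660 -0.5000 0.0000
    outer loop
      vertex 0.00 10.00 0.00
      vertex 5.00 1.34 18.00
      vertex 0.00 10.00 18.00
    endloop
  endfacet
  facet normal 0.0000 -1.0000 0.0000
    outer loop
      vertex 5.00 1.34 0.00
      vertex 15.00 1.34 0.00
      vertex 15.00 1.34 18.00
    endloop
  endfacet
  facet normal 0.0000 -1.0000 0.0000
    outer loop
      vertex 5.00 1.34 0.00
      vertex 15.00 1.34 18.00
      vertex 5.00 1.34 18.00
    endloop
  endfacet
  facet normal 0.8660 -0.5000 0.0000
    outer loop
      vertex 15.00 1.34 0.00
      vertex 20.00 10.00 0.00
      vertex 20.00 10.00 18.00
    endloop
  endfacet
  facet normal 0.8660 -0.5000 0.0000
    outer loop
      vertex 15.00 1.34 0.00
      vertex 20.00 10.00 18.00
      vertex 15.00 1.34 18.00
    endloop
  endfacet
endsolid part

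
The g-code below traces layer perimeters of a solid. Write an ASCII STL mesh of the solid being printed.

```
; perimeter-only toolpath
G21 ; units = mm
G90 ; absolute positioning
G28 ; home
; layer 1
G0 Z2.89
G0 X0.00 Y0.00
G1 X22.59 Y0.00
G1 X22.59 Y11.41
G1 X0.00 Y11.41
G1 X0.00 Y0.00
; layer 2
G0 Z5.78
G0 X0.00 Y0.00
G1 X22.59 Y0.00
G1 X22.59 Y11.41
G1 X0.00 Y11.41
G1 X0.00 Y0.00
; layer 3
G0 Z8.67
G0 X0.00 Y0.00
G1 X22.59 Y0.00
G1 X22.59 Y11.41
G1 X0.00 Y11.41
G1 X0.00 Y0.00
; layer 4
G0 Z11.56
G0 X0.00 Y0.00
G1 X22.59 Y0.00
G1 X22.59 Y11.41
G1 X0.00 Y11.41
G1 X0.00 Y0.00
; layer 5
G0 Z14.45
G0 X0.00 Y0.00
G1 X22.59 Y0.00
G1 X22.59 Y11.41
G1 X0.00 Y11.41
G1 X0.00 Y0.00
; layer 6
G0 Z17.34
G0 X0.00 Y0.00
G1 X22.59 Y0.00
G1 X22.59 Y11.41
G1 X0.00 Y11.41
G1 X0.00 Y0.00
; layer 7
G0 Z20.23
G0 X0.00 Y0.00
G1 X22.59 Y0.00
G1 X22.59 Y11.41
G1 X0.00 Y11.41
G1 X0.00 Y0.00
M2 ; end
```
solid part
  facet normal 0.0000 0.0000 -1.0000
    outer loop
      vertex 22.59 11.41 0.00
      vertex 22.59 0.00 0.00
      vertex 0.00 0.00 0.00
    endloop
  endfacet
  facet normal 0.0000 0.0000 -1.0000
    outer loop
      vertex 0.00 11.41 0.00
      vertex 22.59 11.41 0.00
      vertex 0.00 0.00 0.00
    endloop
  endfacet
  facet normal 0.0000 0.0000 1.0000
    outer loop
      vertex 0.00 0.00 20.23
      vertex 22.59 0.00 20.23
      vertex 22.59 11.41 20.23
    endloop
  endfacet
  facet normal 0.0000 0.0000 1.0000
    outer loop
      vertex 0.00 0.00 20.23
      vertex 22.59 11.41 20.23
      vertex 0.00 11.41 20.23
    endloop
  endfacet
  facet normal 0.0000 -1.0000 0.0000
    outer loop
      vertex 0.00 0.00 0.00
      vertex 22.59 0.00 0.00
      vertex 22.59 0.00 20.23
    endloop
  endfacet
  facet normal 0.0000 -1.0000 0.0000
    outer loop
      vertex 0.00 0.00 0.00
      vertex 22.59 0.00 20.23
      vertex 0.00 0.00 20.23
    endloop
  endfacet
  facet normal 0.0000 1.0000 0.0000
    outer loop
      vertex 22.59 11.41 20.23
      vertex 22.59 11.41 0.00
      vertex 0.00 11.41 0.00
    endloop
  endfacet
  facet normal 0.0000 1.0000 0.0000
    outer loop
      vertex 0.00 11.41 20.23
      vertex 22.59 11.41 20.23
      vertex 0.00 11.41 0.00
    endloop
  endfacet
  facet normal -1.0000 0.0000 0.0000
    outer loop
      vertex 0.00 11.41 20.23
      vertex 0.00 11.41 0.00
      vertex 0.00 0.00 0.00
    endloop
  endfacet
  facet normal -1.0000 0.0000 0.0000
    outer loop
      vertex 0.00 0.00 20.23
      vertex 0.00 11.41 20.23
      vertex 0.00 0.00 0.00
    endloop
  endfacet
  facet normal 1.0000 0.0000 0.0000
    outer loop
      vertex 22.59 0.00 0.00
      vertex 22.59 11.41 0.00
      vertex 22.59 11.41 20.23
    endloop
  endfacet
  facet normal 1.0000 0.0000 0.0000
    outer loop
      vertex 22.59 0.00 0.00
      vertex 22.59 11.41 20.23
      vertex 22.59 0.00 20.23
    endloop
  endfacet
endsolid part

The G0 Z moves step by Δz≈2.89 mm. Every layer's G1 loop is the same polygon, so the solid is a straight extrusion of it from z=0 to z≈20.2. Closing with flat bottom and top caps and triangulating gives 12 facets — a rectangular box, roughly 22.6 × 11.4 mm footprint and 20.2 mm tall.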